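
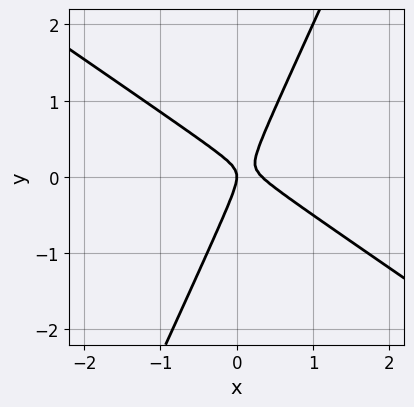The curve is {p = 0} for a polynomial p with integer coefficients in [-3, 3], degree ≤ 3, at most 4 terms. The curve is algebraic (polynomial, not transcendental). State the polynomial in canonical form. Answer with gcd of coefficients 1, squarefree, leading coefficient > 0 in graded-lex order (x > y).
3*x^2 + 3*x*y - 2*y^2 - x

The degree is 2 — a generic line meets the curve in up to 2 points.
Observable constraints: it crosses the y-axis at the gridline y = 0; it meets the x-axis at x = 0 (among the integer gridlines).
Solving for integer coefficients yields p as stated.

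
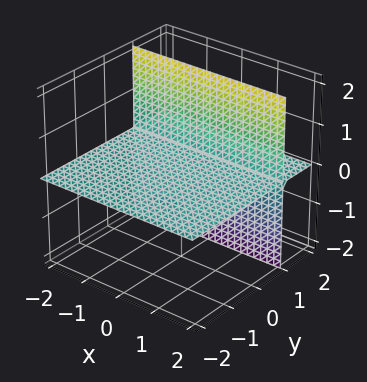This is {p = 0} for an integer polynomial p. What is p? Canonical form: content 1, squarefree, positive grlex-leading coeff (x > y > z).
y*z - z

1. I count 2 distinct pieces. They look like related sheets of one shape, so recover p as a whole.
2. The degree is 2 — no degree-1 surface has this shape.
3. Against the integer gridlines: the visible y-axis segment lies entirely on the surface; the visible x-axis segment lies entirely on the surface; it crosses the z-axis at the gridline z = 0.
4. Assembling these constraints gives the stated polynomial.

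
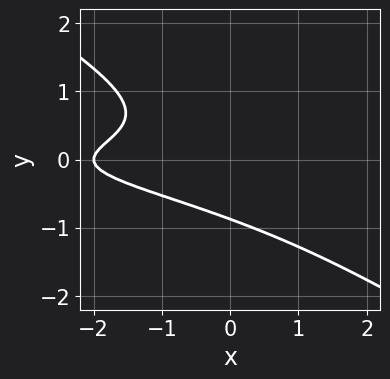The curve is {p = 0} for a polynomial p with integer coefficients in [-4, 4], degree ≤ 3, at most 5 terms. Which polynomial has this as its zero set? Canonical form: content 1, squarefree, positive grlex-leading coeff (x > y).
2*x*y^2 + 3*y^3 + x + 2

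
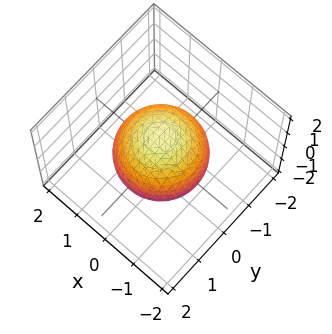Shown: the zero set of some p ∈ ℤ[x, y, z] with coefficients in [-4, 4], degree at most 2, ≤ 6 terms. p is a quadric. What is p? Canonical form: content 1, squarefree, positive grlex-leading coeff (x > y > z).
2*x^2 + 2*y^2 + 2*z^2 - 3

First, deg p = 2.
Then, symmetries: the z ↦ −z reflection is a symmetry, so z appears only in even powers; the z-axis is an axis of rotation, so x and y enter only as x² + y².
Then, from the axis intercepts and sections: a circular section at z = 0 has radius between 1 and 2.
Finally, solving for integer coefficients yields p as stated.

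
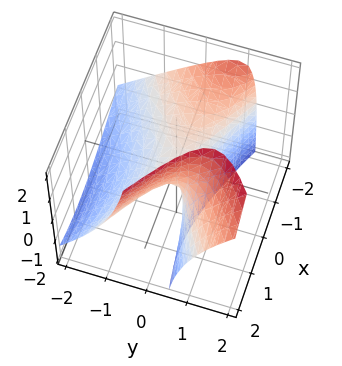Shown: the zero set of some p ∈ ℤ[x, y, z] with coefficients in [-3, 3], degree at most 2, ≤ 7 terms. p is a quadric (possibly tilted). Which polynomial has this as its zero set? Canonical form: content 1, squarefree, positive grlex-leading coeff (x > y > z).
(a) The degree is 2 — the shape is more complex than any degree-1 surface.
(b) Observable constraints: it meets the z-axis at z = 0 (among the integer gridlines); it crosses the x-axis at the gridline x = 0; it meets the y-axis at y = 0 (among the integer gridlines).
(c) Solving for integer coefficients yields p as stated.

x^2 + x*z - 3*y^2 + 3*y*z - 2*z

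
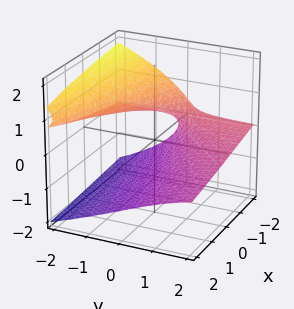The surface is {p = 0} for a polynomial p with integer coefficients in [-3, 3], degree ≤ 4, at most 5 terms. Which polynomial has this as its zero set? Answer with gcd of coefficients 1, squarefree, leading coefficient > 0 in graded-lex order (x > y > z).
First, deg p = 3.
Then, checking where it meets the axes: one x-axis crossing is at x = -2; one z-axis crossing is at z = -1; the surface avoids every integer y-axis point in the box.
Finally, fitting integer coefficients to these (and the overall shape) gives p.

2*z^3 + 3*y*z + x + 2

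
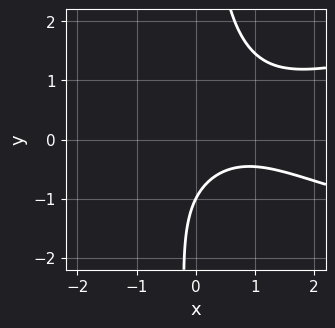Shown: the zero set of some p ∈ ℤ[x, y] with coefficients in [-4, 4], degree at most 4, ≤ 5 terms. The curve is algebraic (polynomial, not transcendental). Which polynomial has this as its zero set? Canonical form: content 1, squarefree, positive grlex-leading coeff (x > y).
1. The degree is 3 — no degree-2 curve has this shape.
2. From the axis intercepts and sections: one y-axis crossing is at y = -1; the curve avoids every integer x-axis point in the box.
3. Putting this together gives p.

3*x*y^2 - 2*x^2 + 3*x - 3*y - 3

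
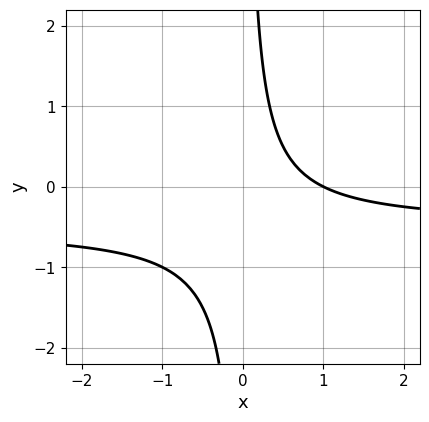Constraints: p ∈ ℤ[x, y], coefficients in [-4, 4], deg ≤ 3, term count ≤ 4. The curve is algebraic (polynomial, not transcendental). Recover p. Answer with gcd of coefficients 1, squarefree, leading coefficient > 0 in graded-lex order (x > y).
2*x*y + x - 1

(a) Degree: no degree-1 curve has this shape, so deg p = 2.
(b) Checking where it meets the axes: it meets the x-axis at x = 1 (among the integer gridlines); it misses every integer gridline on the y-axis.
(c) These observations pin down the coefficients.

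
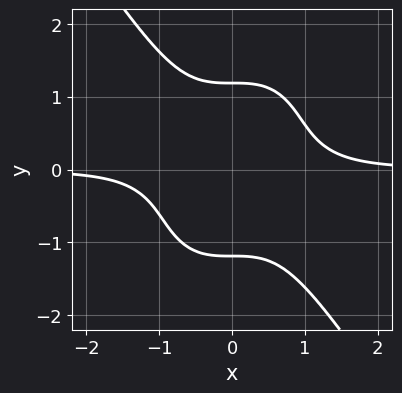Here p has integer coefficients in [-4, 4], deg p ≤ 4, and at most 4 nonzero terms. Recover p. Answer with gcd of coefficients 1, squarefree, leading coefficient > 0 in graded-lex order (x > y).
(a) deg p = 4.
(b) Reading off the gridlines: it misses every integer gridline on the x-axis.
(c) These observations pin down the coefficients.

3*x^3*y + y^4 - 2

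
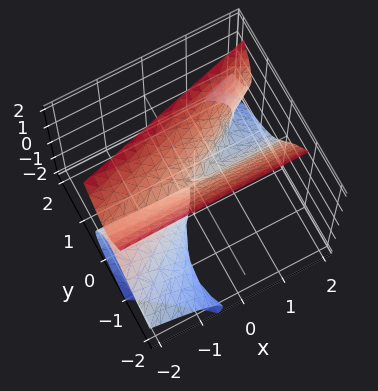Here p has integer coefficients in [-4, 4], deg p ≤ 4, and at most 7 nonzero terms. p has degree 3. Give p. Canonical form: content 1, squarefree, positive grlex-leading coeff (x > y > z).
First, there are 2 components. Treating them together as one polynomial.
Then, the degree is 3 — the shape is more complex than any degree-2 surface.
Next, from the axis intercepts and sections: one y-axis crossing is at y = 0; every point of the x-axis in the box is on the surface.
Finally, these observations pin down the coefficients.

2*y^2*z - z^3 - 2*x*y - x*z + 3*y^2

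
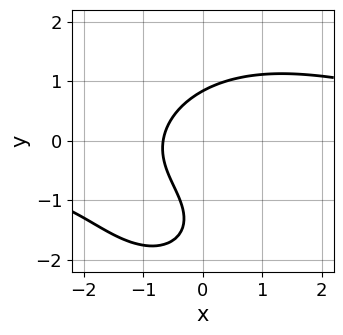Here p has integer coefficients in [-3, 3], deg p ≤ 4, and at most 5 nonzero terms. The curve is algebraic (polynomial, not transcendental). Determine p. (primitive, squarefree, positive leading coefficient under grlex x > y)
deg p = 3. No degree-2 curve has this shape.
Putting this together gives p.

x^2*y + y^3 + 2*y^2 - 3*x - 2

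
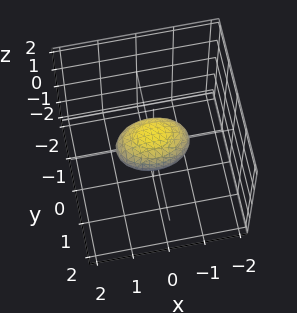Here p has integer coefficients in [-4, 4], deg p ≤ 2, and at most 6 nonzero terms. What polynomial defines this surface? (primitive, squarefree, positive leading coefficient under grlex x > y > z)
The degree is 2 — bounded and convex; a quadric.
Symmetries: mirror symmetry x ↦ −x ⇒ only even powers of x; it's symmetric under z → −z, forcing even powers of z; the y ↦ −y reflection is a symmetry, so y appears only in even powers.
From the visible intercepts: the x-axis gridline crossings are at x ∈ {-1, 1}.
Matching integer coefficients to the picture gives p.

x^2 + 2*y^2 + 2*z^2 - 1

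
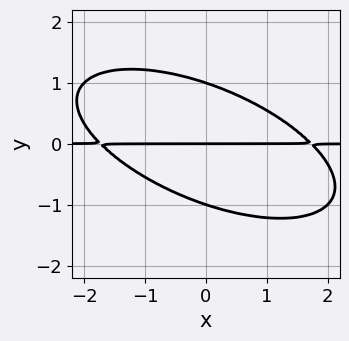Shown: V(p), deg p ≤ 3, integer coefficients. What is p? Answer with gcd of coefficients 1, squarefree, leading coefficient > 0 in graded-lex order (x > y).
First, deg p = 3. A generic line meets the curve in up to 3 points.
Then, checking where it meets the axes: the visible x-axis segment lies entirely on the curve; among the integer gridlines, it crosses the y-axis at y ∈ {-1, 0, 1}.
Finally, fitting integer coefficients to these (and the overall shape) gives p.

x^2*y + 2*x*y^2 + 3*y^3 - 3*y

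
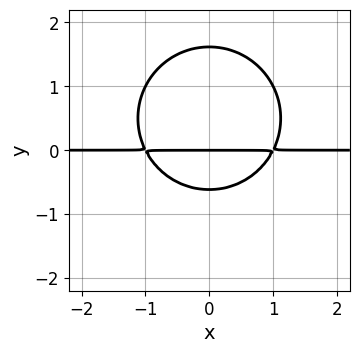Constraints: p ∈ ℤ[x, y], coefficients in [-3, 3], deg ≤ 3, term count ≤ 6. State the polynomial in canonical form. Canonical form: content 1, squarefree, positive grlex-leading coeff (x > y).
x^2*y + y^3 - y^2 - y

Degree: a generic line meets the curve in up to 3 points, so deg p = 3.
Symmetries: the x ↦ −x reflection is a symmetry, so x appears only in even powers.
From the visible intercepts: it crosses the y-axis at the gridline y = 0; the visible x-axis segment lies entirely on the curve.
Matching integer coefficients to the picture gives p.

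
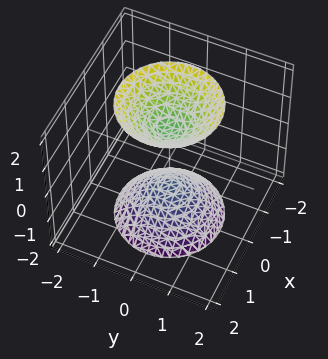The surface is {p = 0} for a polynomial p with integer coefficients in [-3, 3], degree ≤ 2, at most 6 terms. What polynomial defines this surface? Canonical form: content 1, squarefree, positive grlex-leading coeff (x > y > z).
2*x^2 + 2*y^2 - z^2 + 1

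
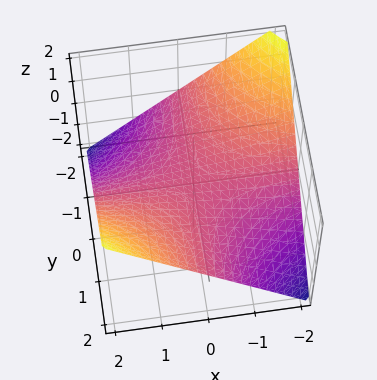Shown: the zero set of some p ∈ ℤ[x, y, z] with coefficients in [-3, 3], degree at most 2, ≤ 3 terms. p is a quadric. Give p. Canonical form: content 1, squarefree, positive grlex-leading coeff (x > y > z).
1. The degree is 2 — a saddle surface; a quadric.
2. From the visible intercepts: every point of the x-axis in the box is on the surface; one z-axis crossing is at z = 0; every point of the y-axis in the box is on the surface.
3. Together with the visible shape, these determine p as stated.

x*y - 2*z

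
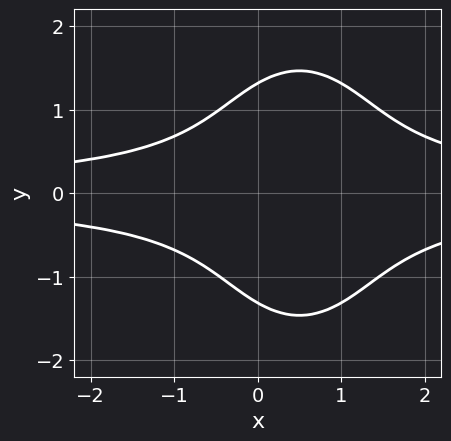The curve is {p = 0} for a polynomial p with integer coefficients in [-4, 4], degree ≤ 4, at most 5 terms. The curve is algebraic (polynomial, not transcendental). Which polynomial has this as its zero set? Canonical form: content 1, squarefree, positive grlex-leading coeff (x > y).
3*x^2*y^2 + y^4 - 3*x*y^2 - 3

First, degree: no degree-3 curve has this shape, so deg p = 4.
Next, symmetries: it's symmetric under y → −y, forcing even powers of y.
Next, from the visible intercepts: no x-intercept at any integer in the box.
Finally, solving for integer coefficients yields p as stated.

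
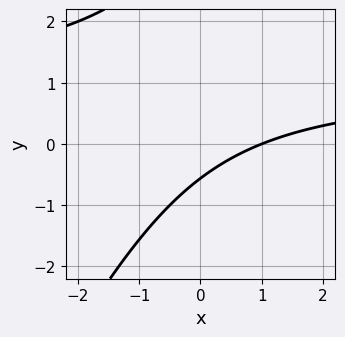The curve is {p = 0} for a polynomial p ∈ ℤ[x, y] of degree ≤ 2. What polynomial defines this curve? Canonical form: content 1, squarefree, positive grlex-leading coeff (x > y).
2*x*y - y^2 - 2*x + 3*y + 2

1. Degree: no degree-1 curve has this shape, so deg p = 2.
2. From the axis intercepts and sections: one x-axis crossing is at x = 1.
3. Fitting integer coefficients to these (and the overall shape) gives p.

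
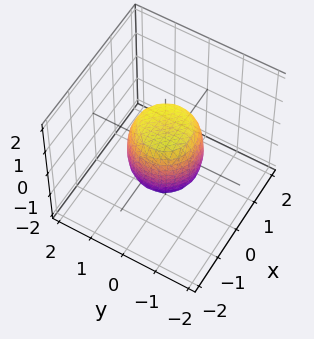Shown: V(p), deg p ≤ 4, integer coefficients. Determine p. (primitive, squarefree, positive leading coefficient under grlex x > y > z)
First, the degree is 4 — a generic line meets the surface in up to 4 points.
Next, by symmetry, the z-axis is an axis of rotation, so x and y enter only as x² + y².
Next, checking where it meets the axes: among the integer gridlines, it crosses the z-axis at z ∈ {-1, 1}; a circular section at z = 1 has radius between 0 and 1; the y-axis gridline crossings are at y ∈ {-1, 1}; among the integer gridlines, it crosses the x-axis at x ∈ {-1, 1}.
Finally, fitting integer coefficients to these (and the overall shape) gives p.

2*x^4 + 4*x^2*y^2 + 2*y^4 - x^2 - y^2 + z^2 - 1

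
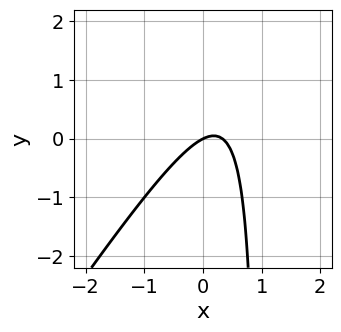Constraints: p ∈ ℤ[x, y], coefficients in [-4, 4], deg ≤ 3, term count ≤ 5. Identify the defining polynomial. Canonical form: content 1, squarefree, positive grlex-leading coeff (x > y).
3*x^2 - 2*x*y - x + 2*y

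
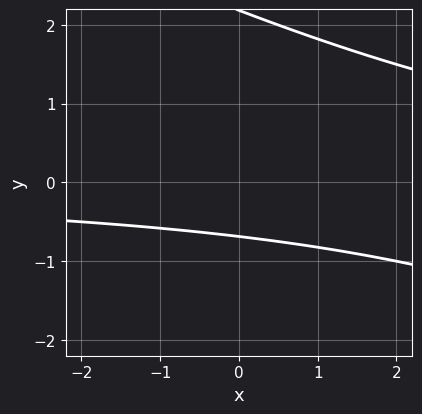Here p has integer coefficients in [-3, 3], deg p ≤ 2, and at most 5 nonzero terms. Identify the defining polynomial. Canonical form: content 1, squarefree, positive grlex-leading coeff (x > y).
(a) Degree: a generic line meets the curve in up to 2 points, so deg p = 2.
(b) From the visible intercepts: the curve avoids every integer x-axis point in the box.
(c) Assembling these constraints gives the stated polynomial.

x*y + 2*y^2 - 3*y - 3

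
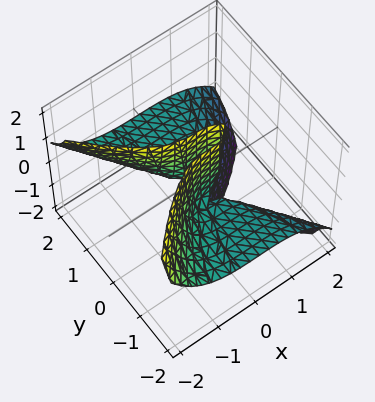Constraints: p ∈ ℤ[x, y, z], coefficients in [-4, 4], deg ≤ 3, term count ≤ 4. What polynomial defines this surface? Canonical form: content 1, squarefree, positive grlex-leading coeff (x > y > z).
x^3 + 2*y^2*z + y*z

deg p = 3. No degree-2 surface has this shape.
Checking where it meets the axes: every point of the y-axis in the box is on the surface; every point of the z-axis in the box is on the surface; one x-axis crossing is at x = 0.
Fitting integer coefficients to these (and the overall shape) gives p.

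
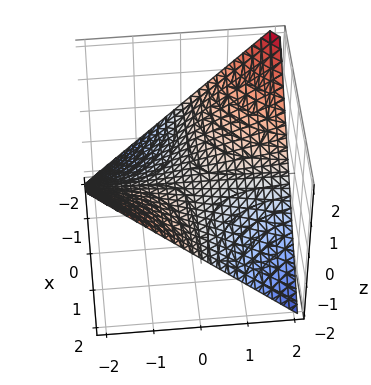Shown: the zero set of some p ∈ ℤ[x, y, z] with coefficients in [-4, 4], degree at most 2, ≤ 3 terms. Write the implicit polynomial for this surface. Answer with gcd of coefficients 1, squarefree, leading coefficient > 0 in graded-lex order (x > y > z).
1. deg p = 2.
2. Observable constraints: it meets the z-axis at z = 0 (among the integer gridlines); the visible x-axis segment lies entirely on the surface; the visible y-axis segment lies entirely on the surface.
3. Solving for integer coefficients yields p as stated.

x*y + 2*z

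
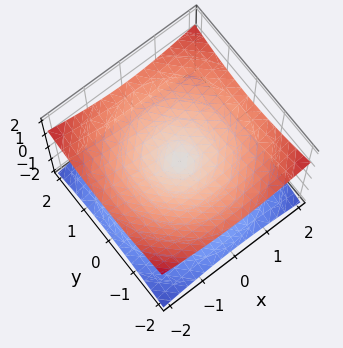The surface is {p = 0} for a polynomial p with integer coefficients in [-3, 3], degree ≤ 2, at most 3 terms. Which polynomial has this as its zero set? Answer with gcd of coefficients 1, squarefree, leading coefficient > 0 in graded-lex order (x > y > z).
x^2 + y^2 - 3*z^2

1. Degree: two nappes meeting at a single point; a quadric, so deg p = 2.
2. By symmetry, every cross-section ⟂ z is a circle, so x, y appear only via x² + y²; it's symmetric under z → −z, forcing even powers of z.
3. From the visible intercepts: one z-axis crossing is at z = 0; one y-axis crossing is at y = 0.
4. Together with the visible shape, these determine p as stated.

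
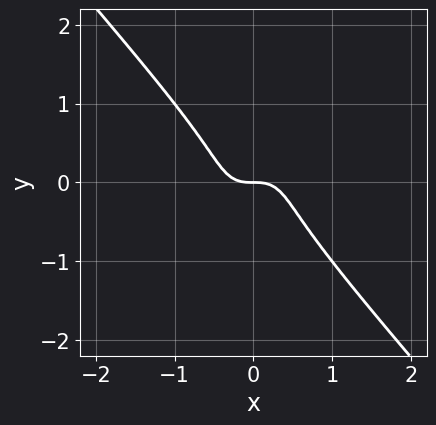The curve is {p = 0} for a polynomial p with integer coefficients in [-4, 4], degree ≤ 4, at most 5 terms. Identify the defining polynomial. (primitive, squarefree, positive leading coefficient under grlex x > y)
3*x^3 + 2*y^3 + y

First, degree: a generic line meets the curve in up to 3 points, so deg p = 3.
Next, from the axis intercepts and sections: it meets the y-axis at y = 0 (among the integer gridlines); one x-axis crossing is at x = 0.
Finally, matching integer coefficients to the picture gives p.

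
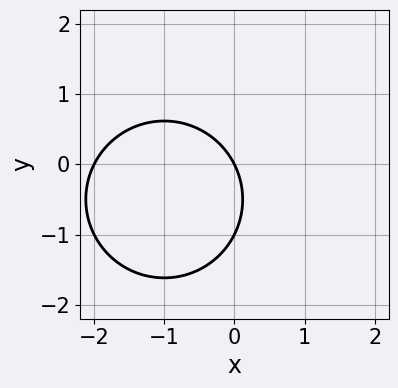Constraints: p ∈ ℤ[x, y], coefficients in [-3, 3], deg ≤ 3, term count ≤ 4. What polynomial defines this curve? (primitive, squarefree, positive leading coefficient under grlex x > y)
x^2 + y^2 + 2*x + y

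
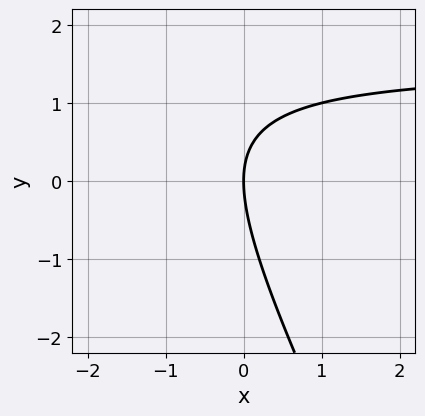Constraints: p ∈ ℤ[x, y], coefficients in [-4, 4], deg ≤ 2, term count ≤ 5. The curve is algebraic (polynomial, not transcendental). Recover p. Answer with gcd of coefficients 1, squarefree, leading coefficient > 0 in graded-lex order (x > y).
Degree: no degree-1 curve has this shape, so deg p = 2.
From the visible intercepts: it crosses the x-axis at the gridline x = 0; it crosses the y-axis at the gridline y = 0.
Matching integer coefficients to the picture gives p.

2*x*y + y^2 - 3*x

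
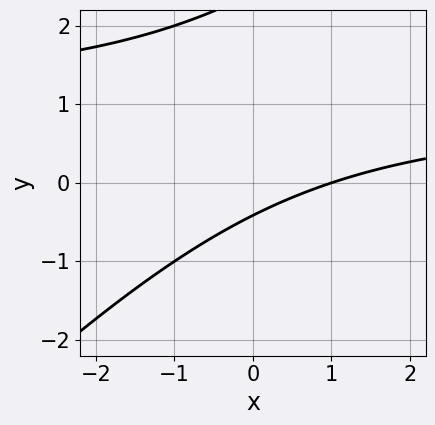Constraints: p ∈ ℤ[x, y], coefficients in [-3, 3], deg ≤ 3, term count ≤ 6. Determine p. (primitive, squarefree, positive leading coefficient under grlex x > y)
1. deg p = 2. No degree-1 curve has this shape.
2. Observable constraints: it meets the x-axis at x = 1 (among the integer gridlines).
3. Putting this together gives p.

x*y - y^2 - x + 2*y + 1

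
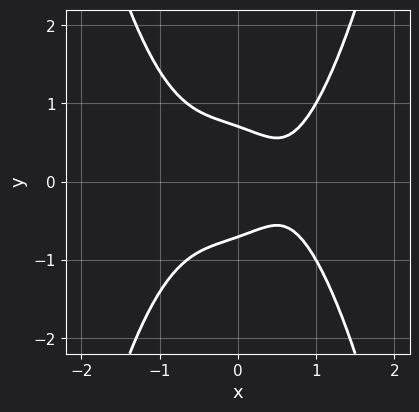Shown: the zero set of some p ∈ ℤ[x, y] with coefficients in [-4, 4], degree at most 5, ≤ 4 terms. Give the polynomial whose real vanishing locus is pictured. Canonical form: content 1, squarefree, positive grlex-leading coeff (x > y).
2*x^4 - 2*y^2 - x + 1

(a) deg p = 4. The shape is more complex than any degree-3 curve.
(b) Symmetries: mirror symmetry y ↦ −y ⇒ only even powers of y.
(c) Observable constraints: the curve avoids every integer x-axis point in the box.
(d) Assembling these constraints gives the stated polynomial.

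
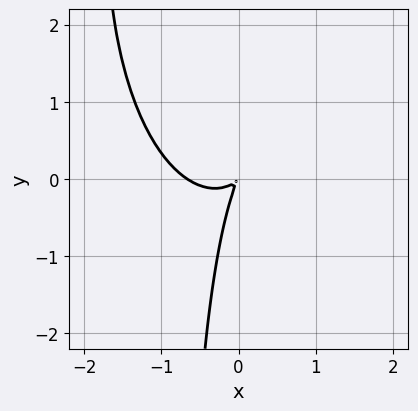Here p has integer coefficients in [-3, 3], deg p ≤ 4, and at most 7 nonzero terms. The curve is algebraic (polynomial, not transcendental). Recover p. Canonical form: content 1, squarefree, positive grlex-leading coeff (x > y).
(a) Degree: the shape is more complex than any degree-2 curve, so deg p = 3.
(b) The integer polynomial consistent with all of this is the stated p.

3*x^3 + x*y^2 + 2*x^2 - 3*x*y + y^2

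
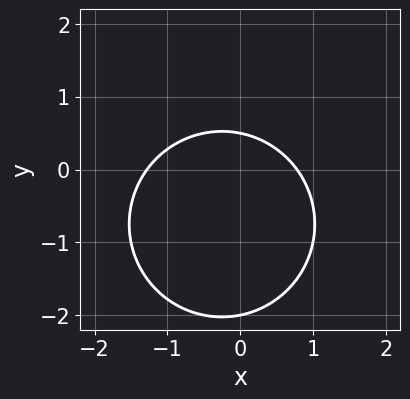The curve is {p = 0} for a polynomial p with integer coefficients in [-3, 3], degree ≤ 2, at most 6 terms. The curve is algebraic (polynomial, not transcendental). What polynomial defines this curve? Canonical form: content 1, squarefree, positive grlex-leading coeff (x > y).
deg p = 2.
Reading off the gridlines: it crosses the y-axis at the gridline y = -2.
Solving for integer coefficients yields p as stated.

2*x^2 + 2*y^2 + x + 3*y - 2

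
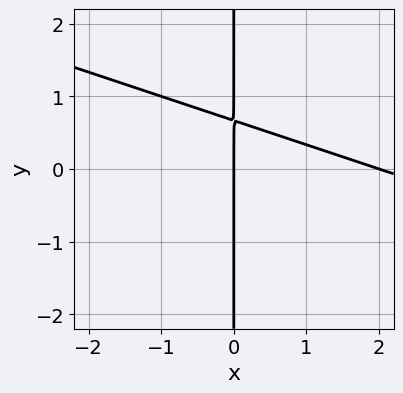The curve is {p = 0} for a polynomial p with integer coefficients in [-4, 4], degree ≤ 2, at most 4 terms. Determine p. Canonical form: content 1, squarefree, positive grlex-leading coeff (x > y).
deg p = 2.
From the visible intercepts: the x-axis gridline crossings are at x ∈ {0, 2}; every point of the y-axis in the box is on the curve.
Putting this together gives p.

x^2 + 3*x*y - 2*x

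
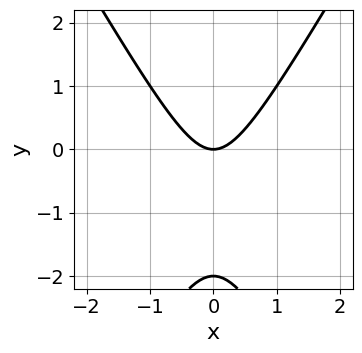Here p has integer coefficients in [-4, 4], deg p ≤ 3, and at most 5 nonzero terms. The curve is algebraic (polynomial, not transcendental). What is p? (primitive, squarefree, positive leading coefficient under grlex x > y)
3*x^2 - y^2 - 2*y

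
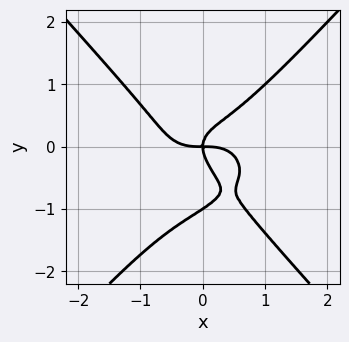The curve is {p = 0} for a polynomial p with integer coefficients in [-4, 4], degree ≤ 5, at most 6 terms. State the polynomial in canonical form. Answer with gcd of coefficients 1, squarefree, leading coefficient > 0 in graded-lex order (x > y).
2*x^4 + 2*x^2*y^2 - 3*y^4 - 3*y^3 + 2*x*y

deg p = 4. The shape is more complex than any degree-3 curve.
Checking where it meets the axes: one x-axis crossing is at x = 0; the y-axis gridline crossings are at y ∈ {-1, 0}.
These observations pin down the coefficients.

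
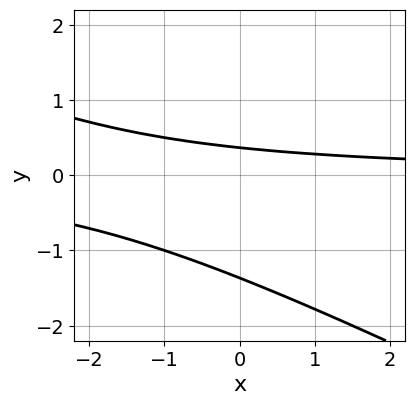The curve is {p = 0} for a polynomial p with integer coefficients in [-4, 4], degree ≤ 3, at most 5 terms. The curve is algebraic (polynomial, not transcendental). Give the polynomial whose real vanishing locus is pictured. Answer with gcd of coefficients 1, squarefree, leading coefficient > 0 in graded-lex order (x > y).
x*y + 2*y^2 + 2*y - 1

deg p = 2. The shape is more complex than any degree-1 curve.
Observable constraints: it misses every integer gridline on the x-axis.
Together with the visible shape, these determine p as stated.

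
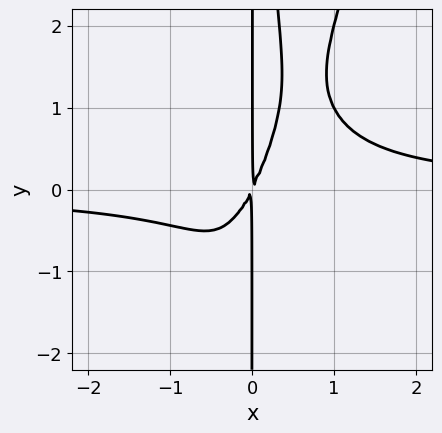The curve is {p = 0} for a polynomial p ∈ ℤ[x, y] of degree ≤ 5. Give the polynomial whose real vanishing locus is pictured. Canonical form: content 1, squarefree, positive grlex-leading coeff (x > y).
1. The degree is 4 — no degree-3 curve has this shape.
2. Against the integer gridlines: every point of the y-axis in the box is on the curve.
3. Together with the visible shape, these determine p as stated.

3*x^3*y - x^2*y^2 - x^2*y - 2*x^2 + x*y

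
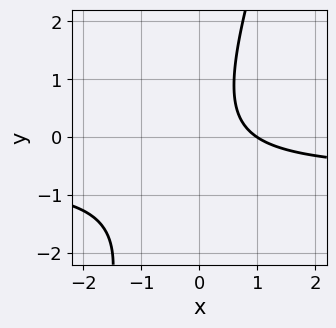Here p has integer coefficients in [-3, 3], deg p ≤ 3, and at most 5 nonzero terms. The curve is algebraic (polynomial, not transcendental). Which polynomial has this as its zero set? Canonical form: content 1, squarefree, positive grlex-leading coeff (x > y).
First, deg p = 2. A generic line meets the curve in up to 2 points.
Then, from the axis intercepts and sections: the curve avoids every integer y-axis point in the box; it crosses the x-axis at the gridline x = 1.
Finally, these observations pin down the coefficients.

3*x*y - y^2 + 2*x - 2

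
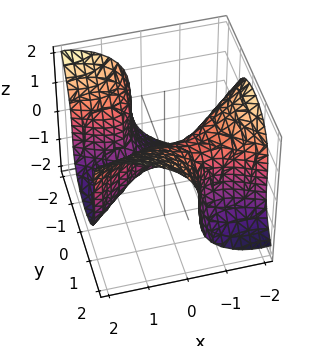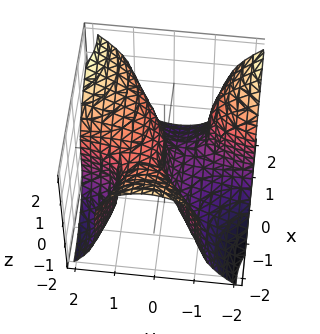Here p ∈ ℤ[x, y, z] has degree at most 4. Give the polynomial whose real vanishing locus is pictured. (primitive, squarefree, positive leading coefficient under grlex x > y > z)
1. Degree: a generic line meets the surface in up to 3 points, so deg p = 3.
2. Reading off the gridlines: it crosses the y-axis at the gridline y = 0; it crosses the x-axis at the gridline x = 0; one z-axis crossing is at z = 0.
3. Together with the visible shape, these determine p as stated.

x^3 - 3*x*y^2 + 2*z^3 - 2*y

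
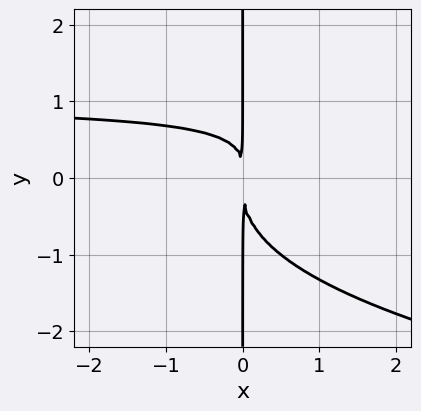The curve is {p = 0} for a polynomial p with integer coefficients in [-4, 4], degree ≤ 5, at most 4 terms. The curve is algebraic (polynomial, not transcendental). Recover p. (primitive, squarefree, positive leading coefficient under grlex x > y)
x*y^3 - x^2*y + x^2

First, degree: no degree-3 curve has this shape, so deg p = 4.
Then, observable constraints: the visible y-axis segment lies entirely on the curve.
Finally, matching integer coefficients to the picture gives p.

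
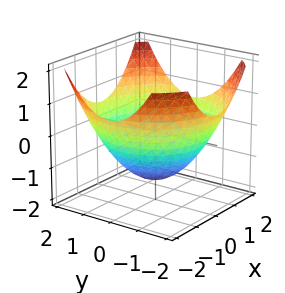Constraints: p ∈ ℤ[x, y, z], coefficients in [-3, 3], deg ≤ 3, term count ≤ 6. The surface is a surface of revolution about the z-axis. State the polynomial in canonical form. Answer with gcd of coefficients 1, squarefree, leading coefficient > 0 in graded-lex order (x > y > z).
Degree: no degree-1 surface has this shape, so deg p = 2.
By symmetry, every cross-section ⟂ z is a circle, so x, y appear only via x² + y².
Observable constraints: a circular section at z = -1 has radius exactly 1.
The integer polynomial consistent with all of this is the stated p.

x^2 + y^2 - 2*z - 3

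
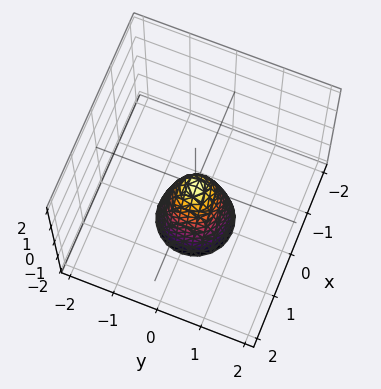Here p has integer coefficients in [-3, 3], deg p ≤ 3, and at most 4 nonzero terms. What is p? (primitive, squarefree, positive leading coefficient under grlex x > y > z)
1. deg p = 2. A single bowl opening along one axis; a quadric.
2. Symmetry: the z-axis is an axis of rotation, so x and y enter only as x² + y².
3. From the axis intercepts and sections: it crosses the z-axis at the gridline z = 0; it meets the x-axis at x = 0 (among the integer gridlines); one y-axis crossing is at y = 0.
4. Solving for integer coefficients yields p as stated.

3*x^2 + 3*y^2 + z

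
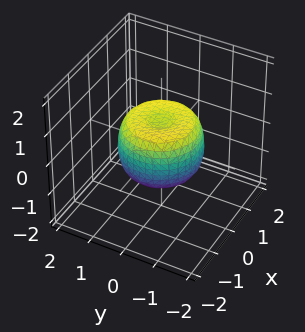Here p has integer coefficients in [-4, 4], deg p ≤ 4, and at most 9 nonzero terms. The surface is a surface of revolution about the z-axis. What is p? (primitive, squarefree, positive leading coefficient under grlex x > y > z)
2*x^4 + 4*x^2*y^2 + 2*y^4 - 2*x^2 - 2*y^2 + 2*z^2 - 1

The degree is 4 — no degree-3 surface has this shape.
Symmetry: the surface is invariant under rotation about z: p = q(x² + y², z).
From the visible intercepts: a circular section at z = 0 has radius between 1 and 2.
Solving for integer coefficients yields p as stated.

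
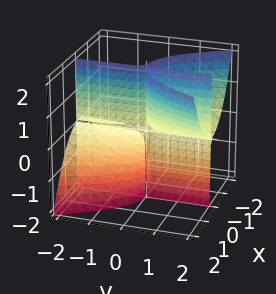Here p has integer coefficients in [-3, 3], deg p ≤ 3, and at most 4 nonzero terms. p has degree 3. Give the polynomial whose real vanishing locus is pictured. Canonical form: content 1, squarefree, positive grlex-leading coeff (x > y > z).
3*x^3 - 3*x*y*z + x^2

(a) I count 3 distinct pieces. They look like related sheets of one shape, so recover p as a whole.
(b) Degree: the shape is more complex than any degree-2 surface, so deg p = 3.
(c) Against the integer gridlines: the visible z-axis segment lies entirely on the surface; every point of the y-axis in the box is on the surface.
(d) The integer polynomial consistent with all of this is the stated p.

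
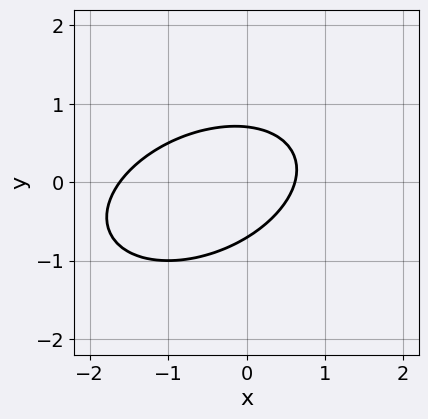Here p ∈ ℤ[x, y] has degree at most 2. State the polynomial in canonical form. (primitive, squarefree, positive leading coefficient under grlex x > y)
x^2 - x*y + 2*y^2 + x - 1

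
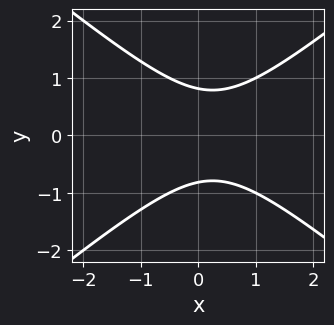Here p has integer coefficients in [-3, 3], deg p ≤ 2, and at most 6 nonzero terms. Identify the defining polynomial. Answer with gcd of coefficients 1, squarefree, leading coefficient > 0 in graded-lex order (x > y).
2*x^2 - 3*y^2 - x + 2

The degree is 2 — no degree-1 curve has this shape.
Symmetries: mirror symmetry y ↦ −y ⇒ only even powers of y.
From the axis intercepts and sections: it misses every integer gridline on the x-axis.
The integer polynomial consistent with all of this is the stated p.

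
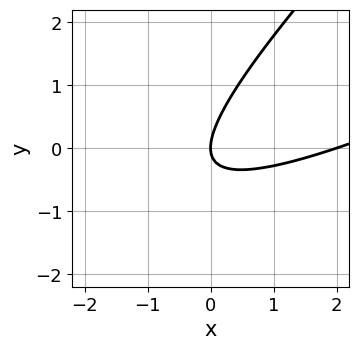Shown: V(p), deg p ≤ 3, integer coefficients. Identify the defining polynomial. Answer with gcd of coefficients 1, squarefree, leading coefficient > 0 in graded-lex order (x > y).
First, deg p = 2. A generic line meets the curve in up to 2 points.
Next, from the axis intercepts and sections: the x-axis gridline crossings are at x ∈ {0, 2}; one y-axis crossing is at y = 0.
Finally, assembling these constraints gives the stated polynomial.

x^2 - 3*x*y + 2*y^2 - 2*x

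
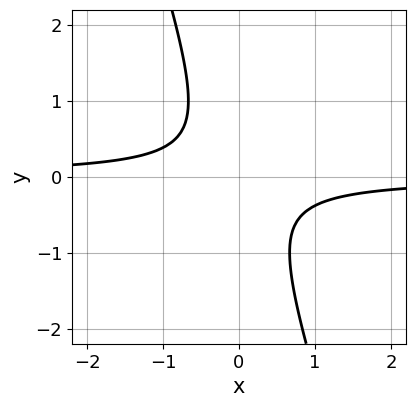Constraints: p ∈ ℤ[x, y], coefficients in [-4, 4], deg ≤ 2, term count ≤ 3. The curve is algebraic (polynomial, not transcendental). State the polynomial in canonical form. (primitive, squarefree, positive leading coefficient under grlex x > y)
First, the degree is 2 — no degree-1 curve has this shape.
Then, from the axis intercepts and sections: it misses every integer gridline on the y-axis; the curve avoids every integer x-axis point in the box.
Finally, the integer polynomial consistent with all of this is the stated p.

3*x*y + y^2 + 1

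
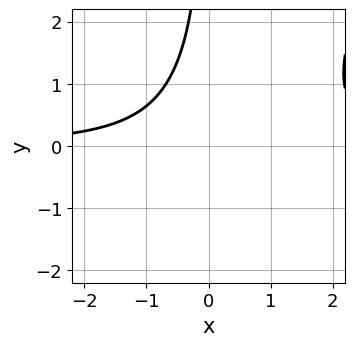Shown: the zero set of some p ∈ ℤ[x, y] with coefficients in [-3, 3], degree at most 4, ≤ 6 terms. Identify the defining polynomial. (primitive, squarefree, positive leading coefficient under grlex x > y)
(a) Degree: no degree-2 curve has this shape, so deg p = 3.
(b) Reading off the gridlines: no y-intercept at any integer in the box; the curve avoids every integer x-axis point in the box.
(c) The integer polynomial consistent with all of this is the stated p.

2*x^2*y - x*y^2 - 2*x*y - 3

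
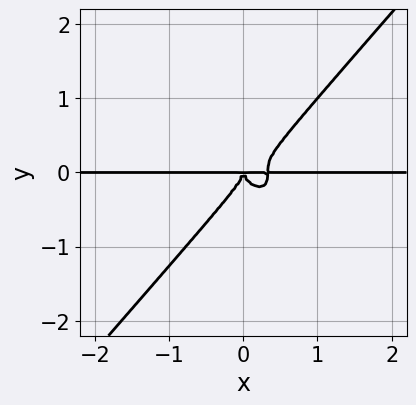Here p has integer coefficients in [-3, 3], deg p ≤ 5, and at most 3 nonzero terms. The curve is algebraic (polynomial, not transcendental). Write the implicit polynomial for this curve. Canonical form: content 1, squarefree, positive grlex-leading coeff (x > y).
3*x^3*y - 2*y^4 - x^2*y

1. Degree: a generic line meets the curve in up to 4 points, so deg p = 4.
2. Reading off the gridlines: the visible x-axis segment lies entirely on the curve.
3. Solving for integer coefficients yields p as stated.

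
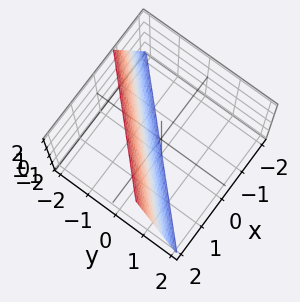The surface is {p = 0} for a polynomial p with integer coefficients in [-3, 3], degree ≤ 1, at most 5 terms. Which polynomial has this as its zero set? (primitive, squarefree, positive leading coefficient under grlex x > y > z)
1. deg p = 1. The surface is flat (a plane).
2. Observable constraints: one z-axis crossing is at z = -2.
3. Putting this together gives p.

3*x - 3*y - z - 2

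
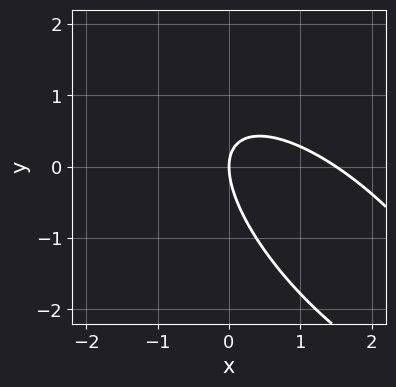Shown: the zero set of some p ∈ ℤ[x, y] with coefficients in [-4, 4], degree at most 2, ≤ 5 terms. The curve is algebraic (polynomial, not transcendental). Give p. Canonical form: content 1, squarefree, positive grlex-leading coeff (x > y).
1. Degree: no degree-1 curve has this shape, so deg p = 2.
2. From the axis intercepts and sections: one y-axis crossing is at y = 0; it crosses the x-axis at the gridline x = 0.
3. These observations pin down the coefficients.

2*x^2 + 3*x*y + 2*y^2 - 3*x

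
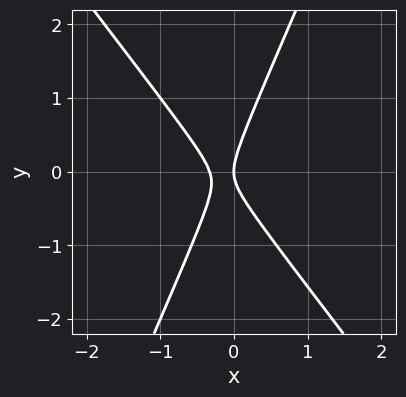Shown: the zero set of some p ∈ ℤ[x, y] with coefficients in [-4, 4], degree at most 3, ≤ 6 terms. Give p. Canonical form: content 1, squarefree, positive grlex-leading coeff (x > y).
deg p = 2. No degree-1 curve has this shape.
Against the integer gridlines: one y-axis crossing is at y = 0; it crosses the x-axis at the gridline x = 0.
The integer polynomial consistent with all of this is the stated p.

3*x^2 + x*y - y^2 + x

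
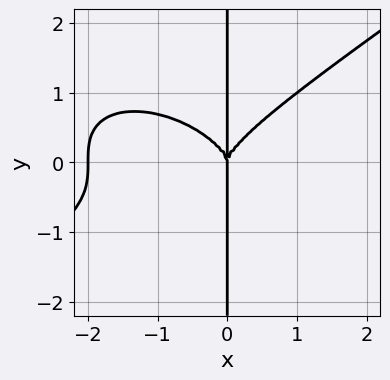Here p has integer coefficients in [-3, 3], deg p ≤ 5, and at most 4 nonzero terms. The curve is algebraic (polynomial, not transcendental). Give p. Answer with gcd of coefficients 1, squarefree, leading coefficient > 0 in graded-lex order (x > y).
x^4 - 3*x*y^3 + 2*x^3

(a) The degree is 4 — a generic line meets the curve in up to 4 points.
(b) Checking where it meets the axes: among the integer gridlines, it crosses the x-axis at x ∈ {-2, 0}; every point of the y-axis in the box is on the curve.
(c) Solving for integer coefficients yields p as stated.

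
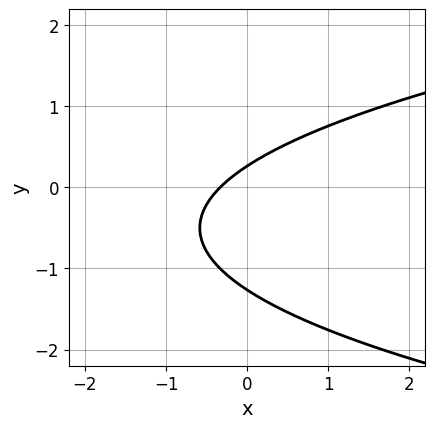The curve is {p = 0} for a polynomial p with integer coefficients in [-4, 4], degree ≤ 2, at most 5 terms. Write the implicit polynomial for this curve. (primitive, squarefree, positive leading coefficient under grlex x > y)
1. The degree is 2 — the shape is more complex than any degree-1 curve.
2. Matching integer coefficients to the picture gives p.

3*y^2 - 3*x + 3*y - 1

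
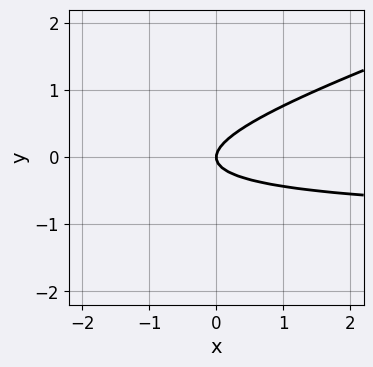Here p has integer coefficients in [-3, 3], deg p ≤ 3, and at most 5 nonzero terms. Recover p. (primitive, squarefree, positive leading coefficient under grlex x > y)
(a) The degree is 2 — the shape is more complex than any degree-1 curve.
(b) Against the integer gridlines: it crosses the x-axis at the gridline x = 0; it crosses the y-axis at the gridline y = 0.
(c) Together with the visible shape, these determine p as stated.

x*y - 3*y^2 + x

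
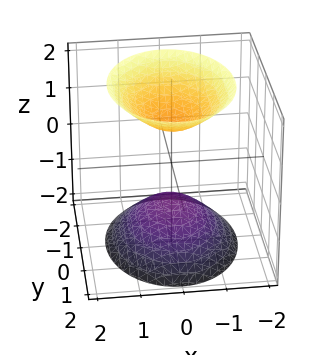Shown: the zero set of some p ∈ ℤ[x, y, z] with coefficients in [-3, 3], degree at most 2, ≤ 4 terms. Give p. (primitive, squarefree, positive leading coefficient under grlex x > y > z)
There are 2 components. They look like related sheets of one shape, so recover p as a whole.
Degree: two sheets facing apart; a quadric, so deg p = 2.
Symmetries: it's symmetric under x → −x, forcing even powers of x; the z ↦ −z reflection is a symmetry, so z appears only in even powers; mirror symmetry y ↦ −y ⇒ only even powers of y.
Observable constraints: the surface avoids every integer x-axis point in the box; among the integer gridlines, it crosses the z-axis at z ∈ {-1, 1}; no y-intercept at any integer in the box.
Putting this together gives p.

3*x^2 + 2*y^2 - 2*z^2 + 2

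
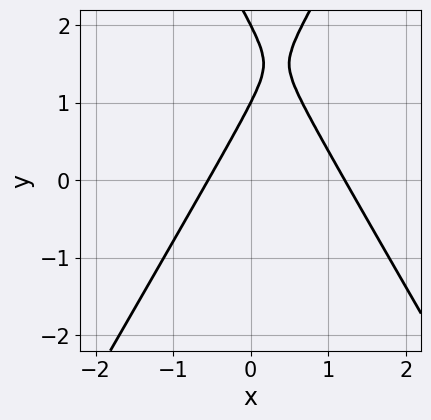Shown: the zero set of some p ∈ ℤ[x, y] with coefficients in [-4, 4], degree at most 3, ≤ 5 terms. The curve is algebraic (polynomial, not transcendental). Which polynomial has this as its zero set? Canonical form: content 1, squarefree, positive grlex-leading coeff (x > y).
3*x^2 - y^2 - 2*x + 3*y - 2

1. deg p = 2. No degree-1 curve has this shape.
2. From the axis intercepts and sections: among the integer gridlines, it crosses the y-axis at y ∈ {1, 2}.
3. Fitting integer coefficients to these (and the overall shape) gives p.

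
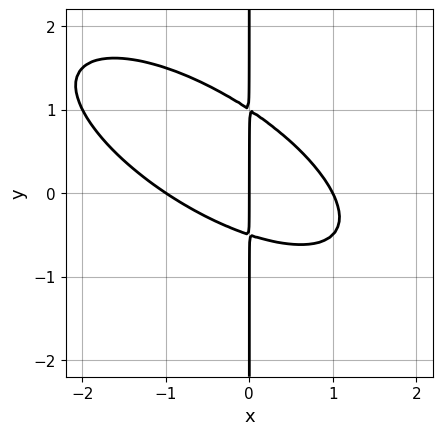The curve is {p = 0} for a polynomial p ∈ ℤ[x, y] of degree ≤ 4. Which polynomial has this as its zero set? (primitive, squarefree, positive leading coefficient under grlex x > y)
x^3 + 2*x^2*y + 2*x*y^2 - x*y - x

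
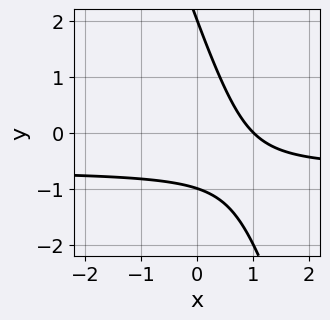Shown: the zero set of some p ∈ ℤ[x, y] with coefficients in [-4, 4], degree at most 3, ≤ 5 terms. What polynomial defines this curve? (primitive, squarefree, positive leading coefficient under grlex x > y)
Degree: a generic line meets the curve in up to 2 points, so deg p = 2.
From the visible intercepts: the y-axis gridline crossings are at y ∈ {-1, 2}; one x-axis crossing is at x = 1.
Fitting integer coefficients to these (and the overall shape) gives p.

3*x*y + y^2 + 2*x - y - 2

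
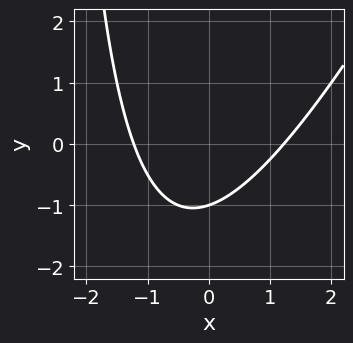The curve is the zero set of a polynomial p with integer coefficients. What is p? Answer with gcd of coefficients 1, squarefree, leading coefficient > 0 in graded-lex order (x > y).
2*x^2 - x*y - 3*y - 3

First, degree: a generic line meets the curve in up to 2 points, so deg p = 2.
Then, against the integer gridlines: it crosses the y-axis at the gridline y = -1.
Finally, the integer polynomial consistent with all of this is the stated p.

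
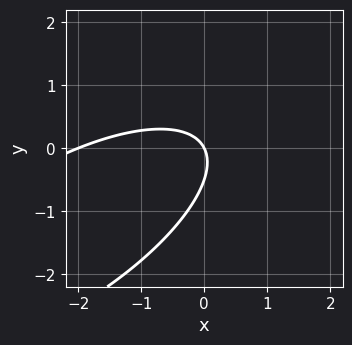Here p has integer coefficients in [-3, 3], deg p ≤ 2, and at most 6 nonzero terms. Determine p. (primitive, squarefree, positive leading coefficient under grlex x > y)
x^2 - 2*x*y + 2*y^2 + 2*x + y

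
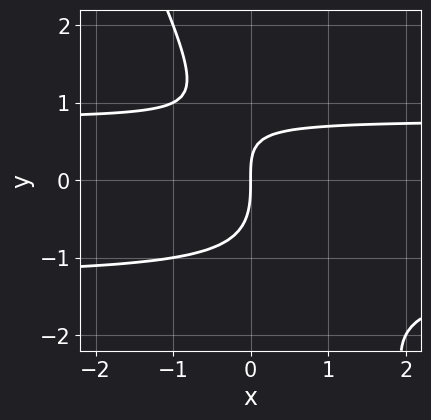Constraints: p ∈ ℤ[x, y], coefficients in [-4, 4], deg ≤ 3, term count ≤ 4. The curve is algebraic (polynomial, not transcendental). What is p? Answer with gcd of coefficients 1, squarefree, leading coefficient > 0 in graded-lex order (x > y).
2*x*y^2 + y^3 + x*y - 2*x

First, degree: the shape is more complex than any degree-2 curve, so deg p = 3.
Then, from the axis intercepts and sections: one x-axis crossing is at x = 0; it meets the y-axis at y = 0 (among the integer gridlines).
Finally, assembling these constraints gives the stated polynomial.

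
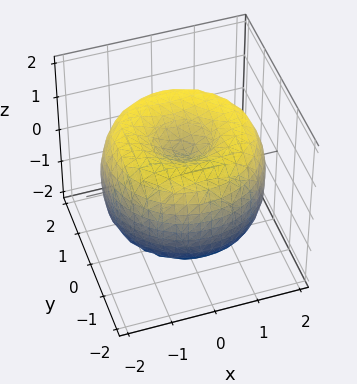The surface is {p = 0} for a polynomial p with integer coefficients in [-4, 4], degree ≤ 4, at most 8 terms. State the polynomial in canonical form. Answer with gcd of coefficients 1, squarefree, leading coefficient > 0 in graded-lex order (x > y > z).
1. The degree is 4 — the shape is more complex than any degree-3 surface.
2. Symmetry: the z-axis is an axis of rotation, so x and y enter only as x² + y².
3. Checking where it meets the axes: a circular section at z = 0 has radius between 1 and 2.
4. Matching integer coefficients to the picture gives p.

x^4 + 2*x^2*y^2 + y^4 - 3*x^2 - 3*y^2 + 2*z^2 - 1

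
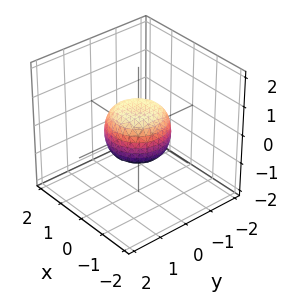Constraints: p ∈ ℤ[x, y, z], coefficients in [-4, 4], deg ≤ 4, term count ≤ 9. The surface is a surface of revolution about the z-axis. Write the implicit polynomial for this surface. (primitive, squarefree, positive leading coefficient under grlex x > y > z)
2*x^4 + 4*x^2*y^2 + 2*y^4 - x^2 - y^2 + 2*z^2 - 1

The degree is 4 — a generic line meets the surface in up to 4 points.
Symmetries: rotational symmetry about the z-axis ⇒ p depends on x, y only through x² + y².
From the visible intercepts: the y-axis gridline crossings are at y ∈ {-1, 1}; the x-axis gridline crossings are at x ∈ {-1, 1}.
Together with the visible shape, these determine p as stated.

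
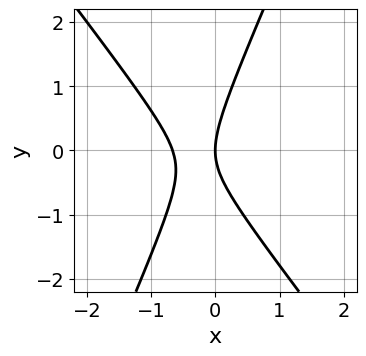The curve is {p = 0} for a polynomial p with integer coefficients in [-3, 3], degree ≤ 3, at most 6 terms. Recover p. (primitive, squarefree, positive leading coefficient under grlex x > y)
3*x^2 + x*y - y^2 + 2*x

First, degree: no degree-1 curve has this shape, so deg p = 2.
Next, checking where it meets the axes: one x-axis crossing is at x = 0; it meets the y-axis at y = 0 (among the integer gridlines).
Finally, these observations pin down the coefficients.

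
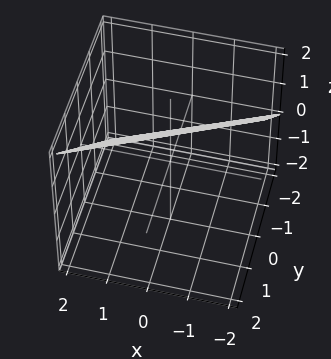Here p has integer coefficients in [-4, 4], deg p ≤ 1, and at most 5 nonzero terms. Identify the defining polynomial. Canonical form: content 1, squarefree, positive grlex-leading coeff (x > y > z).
1. The degree is 1 — every cross-section is a straight line — this is a plane.
2. Observable constraints: it crosses the z-axis at the gridline z = 1; one x-axis crossing is at x = 2.
3. The integer polynomial consistent with all of this is the stated p.

x - 2*y + 2*z - 2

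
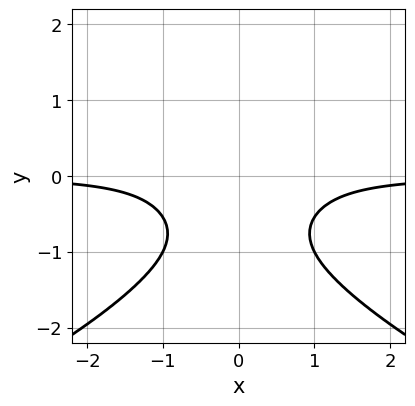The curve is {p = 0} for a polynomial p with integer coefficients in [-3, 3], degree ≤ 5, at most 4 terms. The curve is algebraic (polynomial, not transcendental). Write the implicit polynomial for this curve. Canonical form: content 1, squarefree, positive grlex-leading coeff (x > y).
y^4 + 2*x^2*y + 1

First, the degree is 4 — no degree-3 curve has this shape.
Next, symmetries: the x ↦ −x reflection is a symmetry, so x appears only in even powers.
Then, from the axis intercepts and sections: the curve avoids every integer y-axis point in the box; no x-intercept at any integer in the box.
Finally, assembling these constraints gives the stated polynomial.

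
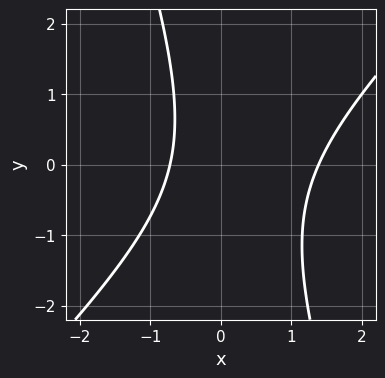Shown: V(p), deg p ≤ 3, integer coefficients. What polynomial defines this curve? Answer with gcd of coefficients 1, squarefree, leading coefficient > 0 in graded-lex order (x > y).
3*x^2 - 2*x*y - y^2 - 2*x - 3

1. deg p = 2. A generic line meets the curve in up to 2 points.
2. Reading off the gridlines: the curve avoids every integer y-axis point in the box.
3. Solving for integer coefficients yields p as stated.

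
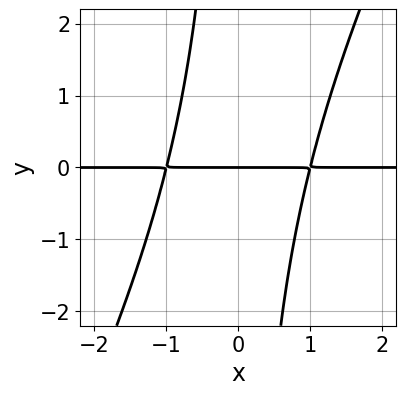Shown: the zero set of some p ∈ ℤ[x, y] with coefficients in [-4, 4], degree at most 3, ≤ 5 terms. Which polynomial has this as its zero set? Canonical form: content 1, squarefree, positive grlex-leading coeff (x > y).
2*x^2*y - x*y^2 - 2*y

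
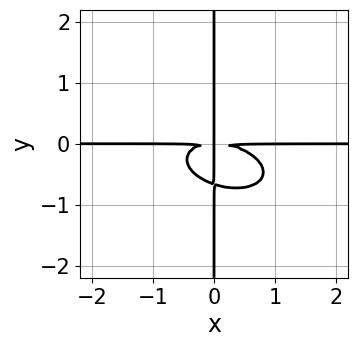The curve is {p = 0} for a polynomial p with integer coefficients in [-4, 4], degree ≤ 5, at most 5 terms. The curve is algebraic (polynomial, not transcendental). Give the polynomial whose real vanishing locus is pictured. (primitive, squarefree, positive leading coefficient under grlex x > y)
x^3*y + x^2*y^2 + 3*x*y^3 + 2*x*y^2

(a) Degree: no degree-3 curve has this shape, so deg p = 4.
(b) From the axis intercepts and sections: the visible x-axis segment lies entirely on the curve; the visible y-axis segment lies entirely on the curve.
(c) Together with the visible shape, these determine p as stated.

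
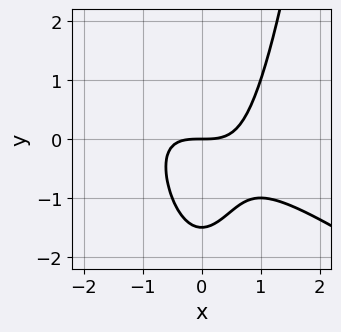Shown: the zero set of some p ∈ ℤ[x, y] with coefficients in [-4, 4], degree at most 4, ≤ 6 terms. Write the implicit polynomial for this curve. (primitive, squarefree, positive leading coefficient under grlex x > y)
First, the degree is 3 — no degree-2 curve has this shape.
Then, from the axis intercepts and sections: one y-axis crossing is at y = 0; it crosses the x-axis at the gridline x = 0.
Finally, matching integer coefficients to the picture gives p.

2*x^3 + 3*x^2*y - 2*y^2 - 3*y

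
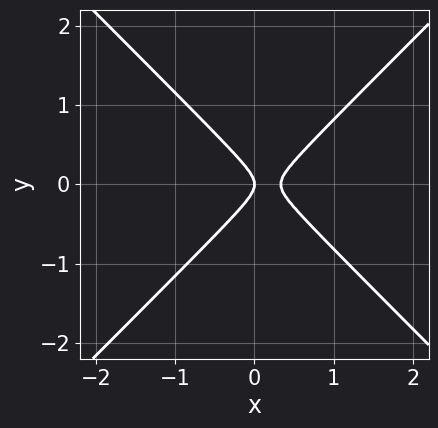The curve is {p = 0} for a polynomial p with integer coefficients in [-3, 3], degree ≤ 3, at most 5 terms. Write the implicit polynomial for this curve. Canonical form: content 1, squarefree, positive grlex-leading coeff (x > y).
1. deg p = 2.
2. Symmetries: mirror symmetry y ↦ −y ⇒ only even powers of y.
3. Against the integer gridlines: it meets the y-axis at y = 0 (among the integer gridlines); it meets the x-axis at x = 0 (among the integer gridlines).
4. Putting this together gives p.

3*x^2 - 3*y^2 - x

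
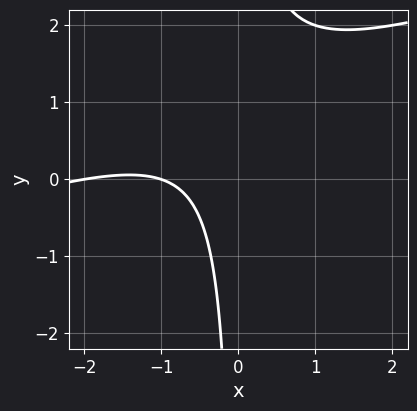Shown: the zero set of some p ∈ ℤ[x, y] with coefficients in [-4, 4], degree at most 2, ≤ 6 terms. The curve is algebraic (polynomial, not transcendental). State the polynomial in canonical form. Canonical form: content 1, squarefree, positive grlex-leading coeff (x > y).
x^2 - 3*x*y + 3*x + 2

(a) Degree: no degree-1 curve has this shape, so deg p = 2.
(b) From the axis intercepts and sections: among the integer gridlines, it crosses the x-axis at x ∈ {-2, -1}; the curve avoids every integer y-axis point in the box.
(c) Fitting integer coefficients to these (and the overall shape) gives p.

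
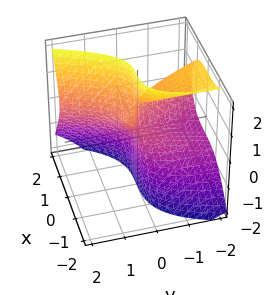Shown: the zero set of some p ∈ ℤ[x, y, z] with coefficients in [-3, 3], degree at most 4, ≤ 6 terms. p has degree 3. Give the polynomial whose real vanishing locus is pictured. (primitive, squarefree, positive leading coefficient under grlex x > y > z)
The degree is 3 — a generic line meets the surface in up to 3 points.
Observable constraints: one x-axis crossing is at x = 0; it crosses the y-axis at the gridline y = 0.
Solving for integer coefficients yields p as stated. Check: (0, 0, 2) on the z-axis lies on the surface, and p(0, 0, 2) = 0. ✓

2*x^3 - 2*y*z^2 - y^2 + 2*y*z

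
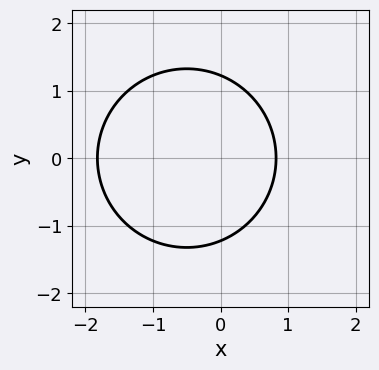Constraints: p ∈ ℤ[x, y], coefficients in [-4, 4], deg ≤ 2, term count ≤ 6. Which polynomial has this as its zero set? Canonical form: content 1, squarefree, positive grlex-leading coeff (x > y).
2*x^2 + 2*y^2 + 2*x - 3

1. deg p = 2. No degree-1 curve has this shape.
2. Symmetries: it's symmetric under y → −y, forcing even powers of y.
3. Together with the visible shape, these determine p as stated.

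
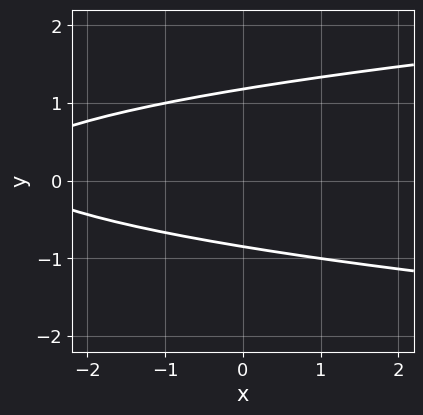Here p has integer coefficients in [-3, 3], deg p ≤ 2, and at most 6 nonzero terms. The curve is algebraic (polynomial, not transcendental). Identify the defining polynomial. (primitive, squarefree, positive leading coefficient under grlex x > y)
First, the degree is 2 — no degree-1 curve has this shape.
Next, observable constraints: it misses every integer gridline on the x-axis.
Finally, together with the visible shape, these determine p as stated.

3*y^2 - x - y - 3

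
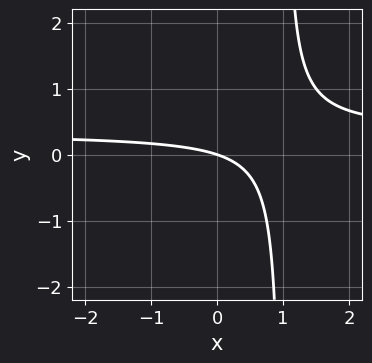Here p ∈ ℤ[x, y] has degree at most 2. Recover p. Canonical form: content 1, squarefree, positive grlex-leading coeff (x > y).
1. Degree: a generic line meets the curve in up to 2 points, so deg p = 2.
2. Observable constraints: it meets the y-axis at y = 0 (among the integer gridlines); it crosses the x-axis at the gridline x = 0.
3. Putting this together gives p.

3*x*y - x - 3*y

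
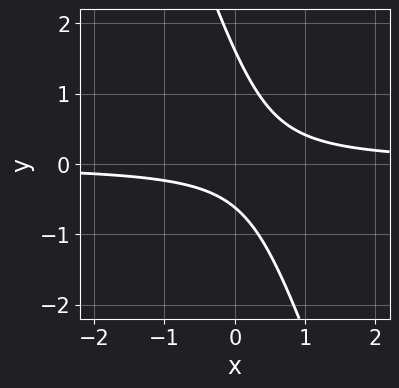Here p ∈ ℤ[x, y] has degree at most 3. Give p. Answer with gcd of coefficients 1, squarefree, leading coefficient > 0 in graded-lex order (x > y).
The degree is 2 — a generic line meets the curve in up to 2 points.
Reading off the gridlines: the curve avoids every integer x-axis point in the box.
These observations pin down the coefficients.

3*x*y + y^2 - y - 1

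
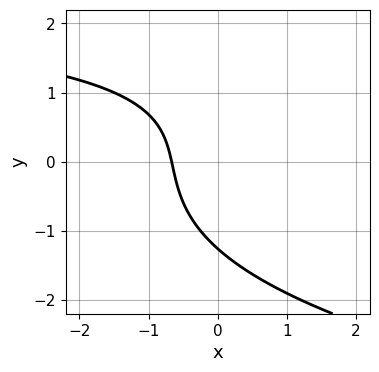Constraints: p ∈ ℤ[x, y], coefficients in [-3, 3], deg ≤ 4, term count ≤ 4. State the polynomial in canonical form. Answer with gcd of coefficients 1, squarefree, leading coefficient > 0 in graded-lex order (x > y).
(a) Degree: a generic line meets the curve in up to 3 points, so deg p = 3.
(b) Putting this together gives p.

y^3 - x*y + 3*x + 2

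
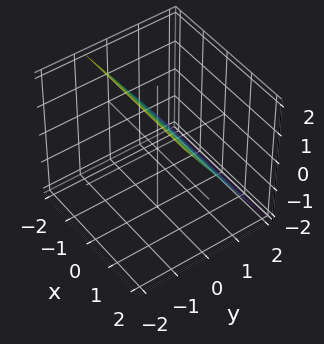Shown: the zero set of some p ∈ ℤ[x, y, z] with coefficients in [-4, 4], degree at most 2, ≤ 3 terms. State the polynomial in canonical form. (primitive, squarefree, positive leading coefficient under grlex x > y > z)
1. The degree is 1 — every cross-section is a straight line — this is a plane.
2. Observable constraints: it misses every integer gridline on the x-axis; it meets the z-axis at z = 1 (among the integer gridlines).
3. These observations pin down the coefficients.

3*y + 2*z - 2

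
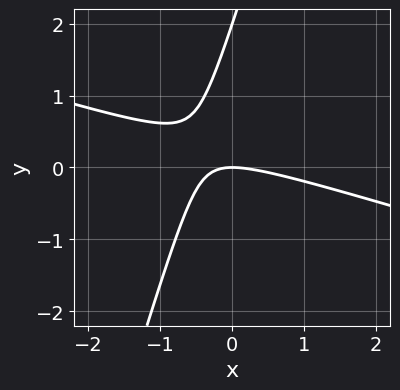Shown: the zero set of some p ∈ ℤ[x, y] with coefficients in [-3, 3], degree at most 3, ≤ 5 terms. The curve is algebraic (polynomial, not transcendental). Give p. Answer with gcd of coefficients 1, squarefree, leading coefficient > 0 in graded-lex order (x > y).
1. The degree is 2 — no degree-1 curve has this shape.
2. Checking where it meets the axes: among the integer gridlines, it crosses the y-axis at y ∈ {0, 2}; one x-axis crossing is at x = 0.
3. Assembling these constraints gives the stated polynomial.

x^2 + 3*x*y - y^2 + 2*y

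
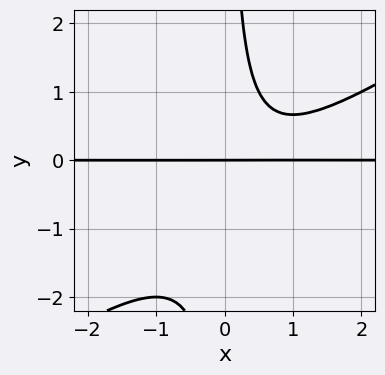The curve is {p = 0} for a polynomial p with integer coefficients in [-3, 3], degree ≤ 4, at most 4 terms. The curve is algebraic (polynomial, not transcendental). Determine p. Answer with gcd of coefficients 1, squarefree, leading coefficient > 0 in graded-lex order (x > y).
1. deg p = 3. No degree-2 curve has this shape.
2. Observable constraints: every point of the x-axis in the box is on the curve; it meets the y-axis at y = 0 (among the integer gridlines).
3. Assembling these constraints gives the stated polynomial.

2*x^2*y - 3*x*y^2 - 2*x*y + 2*y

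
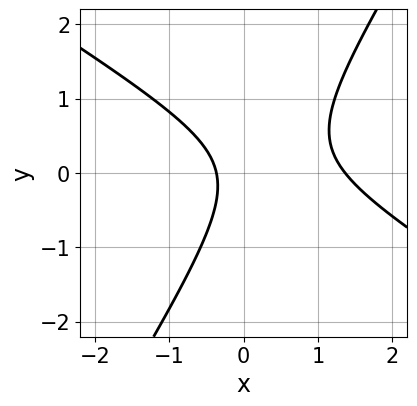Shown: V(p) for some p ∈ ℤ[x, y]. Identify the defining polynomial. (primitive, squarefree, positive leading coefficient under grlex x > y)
(a) deg p = 2.
(b) From the axis intercepts and sections: no y-intercept at any integer in the box.
(c) Putting this together gives p.

2*x^2 + 2*x*y - 2*y^2 - 2*x - 1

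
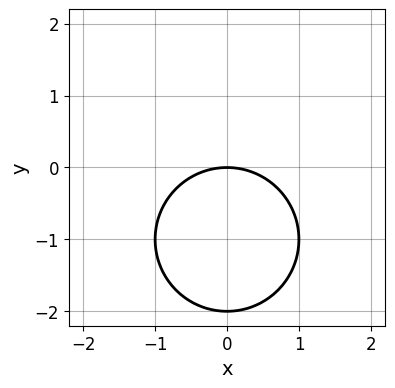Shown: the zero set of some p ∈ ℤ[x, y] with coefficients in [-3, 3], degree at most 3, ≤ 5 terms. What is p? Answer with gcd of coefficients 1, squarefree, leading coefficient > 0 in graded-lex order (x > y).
(a) Degree: no degree-1 curve has this shape, so deg p = 2.
(b) Symmetries: mirror symmetry x ↦ −x ⇒ only even powers of x.
(c) Checking where it meets the axes: among the integer gridlines, it crosses the y-axis at y ∈ {-2, 0}; it crosses the x-axis at the gridline x = 0.
(d) Solving for integer coefficients yields p as stated.

x^2 + y^2 + 2*y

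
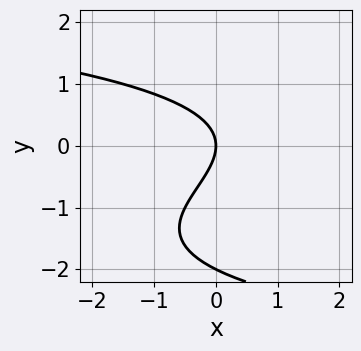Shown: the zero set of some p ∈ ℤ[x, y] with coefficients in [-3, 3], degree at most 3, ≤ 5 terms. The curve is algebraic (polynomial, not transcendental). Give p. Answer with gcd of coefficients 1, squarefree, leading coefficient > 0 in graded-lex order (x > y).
Degree: the shape is more complex than any degree-2 curve, so deg p = 3.
Reading off the gridlines: it crosses the x-axis at the gridline x = 0; the y-axis gridline crossings are at y ∈ {-2, 0}.
Together with the visible shape, these determine p as stated.

y^3 + 2*y^2 + 2*x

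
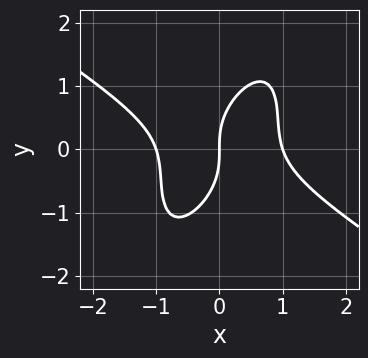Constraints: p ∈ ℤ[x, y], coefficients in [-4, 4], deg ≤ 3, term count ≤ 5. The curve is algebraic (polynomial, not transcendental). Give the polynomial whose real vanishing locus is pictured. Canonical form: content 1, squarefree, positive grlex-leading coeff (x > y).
(a) The degree is 3 — the shape is more complex than any degree-2 curve.
(b) Against the integer gridlines: the x-axis gridline crossings are at x ∈ {-1, 0, 1}; it meets the y-axis at y = 0 (among the integer gridlines).
(c) Solving for integer coefficients yields p as stated.

3*x^3 + 2*x^2*y - 3*x*y^2 + 2*y^3 - 3*x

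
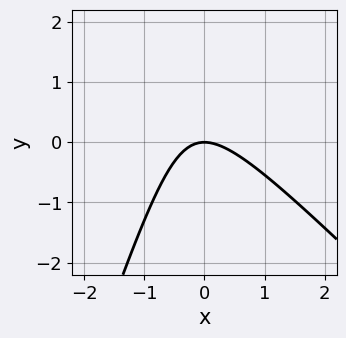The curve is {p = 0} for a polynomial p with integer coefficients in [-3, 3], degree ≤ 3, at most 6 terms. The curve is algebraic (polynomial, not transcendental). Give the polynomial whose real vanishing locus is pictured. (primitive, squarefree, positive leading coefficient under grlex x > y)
3*x^2 + 2*x*y - y^2 + 3*y

1. The degree is 2 — a generic line meets the curve in up to 2 points.
2. Checking where it meets the axes: it meets the x-axis at x = 0 (among the integer gridlines); one y-axis crossing is at y = 0.
3. Matching integer coefficients to the picture gives p.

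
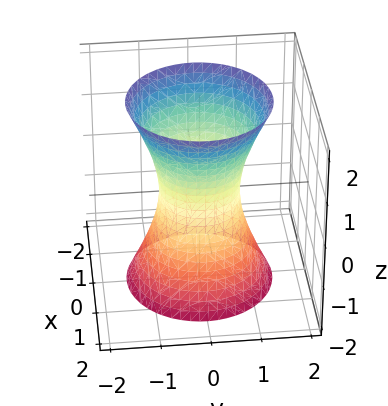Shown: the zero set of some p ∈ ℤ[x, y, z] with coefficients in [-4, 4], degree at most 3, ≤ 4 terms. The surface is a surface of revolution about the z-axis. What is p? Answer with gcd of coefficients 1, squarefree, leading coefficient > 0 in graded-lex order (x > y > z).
3*x^2 + 3*y^2 - z^2 - 2

1. Degree: a generic line meets the surface in up to 2 points, so deg p = 2.
2. Symmetry: the z-axis is an axis of rotation, so x and y enter only as x² + y².
3. Against the integer gridlines: the surface avoids every integer z-axis point in the box; a circular section at z = 2 has radius between 1 and 2.
4. Solving for integer coefficients yields p as stated.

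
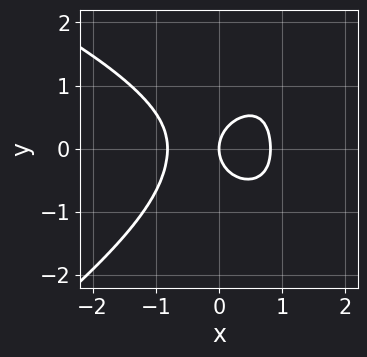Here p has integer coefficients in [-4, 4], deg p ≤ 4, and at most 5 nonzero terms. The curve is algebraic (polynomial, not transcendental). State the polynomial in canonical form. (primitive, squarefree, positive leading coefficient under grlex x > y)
x*y^3 - 2*y^4 - 3*x^3 - 2*y^2 + 2*x

(a) deg p = 4.
(b) Observable constraints: it meets the y-axis at y = 0 (among the integer gridlines); it meets the x-axis at x = 0 (among the integer gridlines).
(c) Together with the visible shape, these determine p as stated.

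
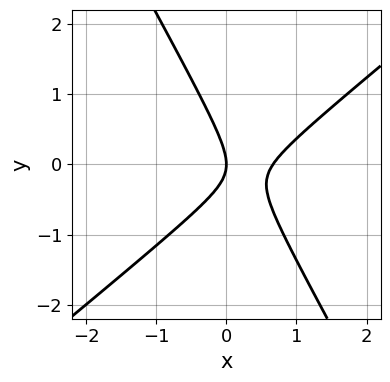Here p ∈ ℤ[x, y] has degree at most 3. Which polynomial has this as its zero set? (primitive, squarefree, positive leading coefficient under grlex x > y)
deg p = 2.
Against the integer gridlines: it meets the x-axis at x = 0 (among the integer gridlines); it crosses the y-axis at the gridline y = 0.
Solving for integer coefficients yields p as stated.

3*x^2 - 2*x*y - 2*y^2 - 2*x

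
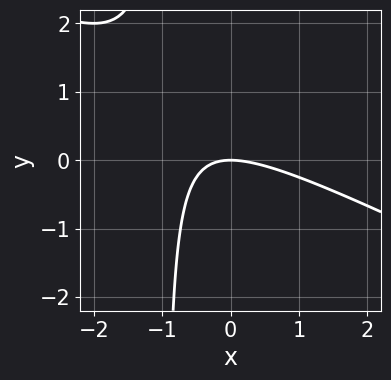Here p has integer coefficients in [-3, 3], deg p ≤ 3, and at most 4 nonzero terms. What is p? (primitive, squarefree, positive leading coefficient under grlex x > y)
x^2 + 2*x*y + 2*y

deg p = 2. No degree-1 curve has this shape.
From the visible intercepts: it crosses the x-axis at the gridline x = 0; it crosses the y-axis at the gridline y = 0.
These observations pin down the coefficients.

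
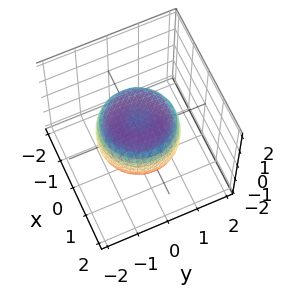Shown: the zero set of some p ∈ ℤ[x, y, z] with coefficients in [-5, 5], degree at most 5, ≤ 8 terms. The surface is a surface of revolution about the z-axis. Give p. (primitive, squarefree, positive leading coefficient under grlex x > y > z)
2*x^4 + 4*x^2*y^2 + 2*y^4 - 2*x^2 - 2*y^2 + 3*z^2 - 2

(a) Degree: no degree-3 surface has this shape, so deg p = 4.
(b) Symmetry: the z-axis is an axis of rotation, so x and y enter only as x² + y².
(c) From the axis intercepts and sections: a circular section at z = 0 has radius between 1 and 2.
(d) Putting this together gives p.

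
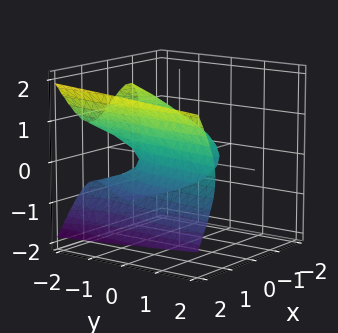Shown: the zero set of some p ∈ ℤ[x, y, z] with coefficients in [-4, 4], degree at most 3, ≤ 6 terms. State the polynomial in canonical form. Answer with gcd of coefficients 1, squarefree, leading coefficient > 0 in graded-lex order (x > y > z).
2*x^3 - x*z^2 - 2*z^2 - 2*x - y

Degree: no degree-2 surface has this shape, so deg p = 3.
Observable constraints: the x-axis gridline crossings are at x ∈ {-1, 0, 1}; one y-axis crossing is at y = 0; it meets the z-axis at z = 0 (among the integer gridlines).
Fitting integer coefficients to these (and the overall shape) gives p.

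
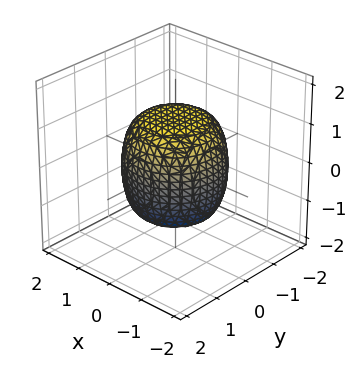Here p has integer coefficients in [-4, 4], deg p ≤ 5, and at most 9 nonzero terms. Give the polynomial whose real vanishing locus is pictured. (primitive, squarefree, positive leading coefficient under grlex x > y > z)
Degree: a generic line meets the surface in up to 4 points, so deg p = 4.
Symmetries: the z-axis is an axis of rotation, so x and y enter only as x² + y².
Checking where it meets the axes: a circular section at z = 0 has radius between 1 and 2.
Matching integer coefficients to the picture gives p.

2*x^4 + 4*x^2*y^2 + 2*y^4 - x^2 - y^2 + 2*z^2 - 3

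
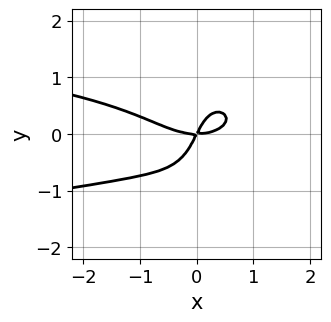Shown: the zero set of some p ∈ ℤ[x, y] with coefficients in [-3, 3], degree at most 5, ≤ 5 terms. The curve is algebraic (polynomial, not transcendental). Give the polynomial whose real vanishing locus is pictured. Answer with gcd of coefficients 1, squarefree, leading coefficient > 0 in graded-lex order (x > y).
1. The degree is 4 — no degree-3 curve has this shape.
2. From the visible intercepts: it crosses the x-axis at the gridline x = 0; one y-axis crossing is at y = 0.
3. Solving for integer coefficients yields p as stated.

3*x^2*y^2 + y^4 + x^3 - 2*x*y + y^2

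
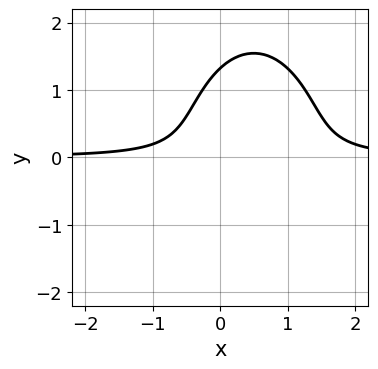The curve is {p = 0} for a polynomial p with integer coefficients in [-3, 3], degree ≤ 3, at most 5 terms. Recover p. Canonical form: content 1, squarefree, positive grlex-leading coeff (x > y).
3*x^2*y + y^3 - 3*x*y - y - 1

(a) Degree: the shape is more complex than any degree-2 curve, so deg p = 3.
(b) Reading off the gridlines: the curve avoids every integer x-axis point in the box.
(c) Together with the visible shape, these determine p as stated.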